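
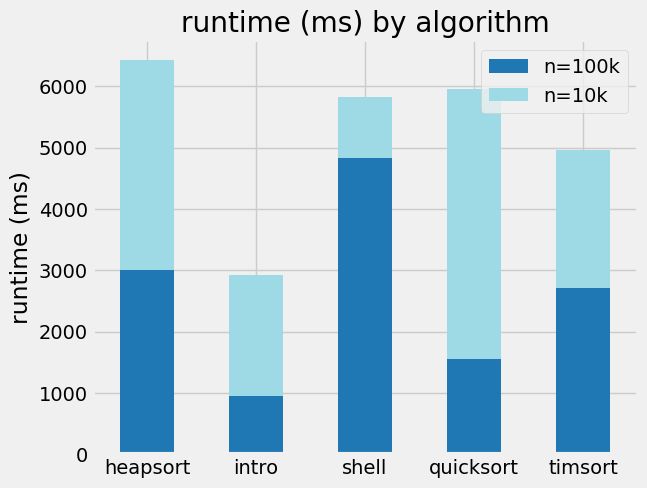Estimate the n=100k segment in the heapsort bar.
≈ 3000

n=100k top ≈ 3000, bottom ≈ 0; segment ≈ 3000.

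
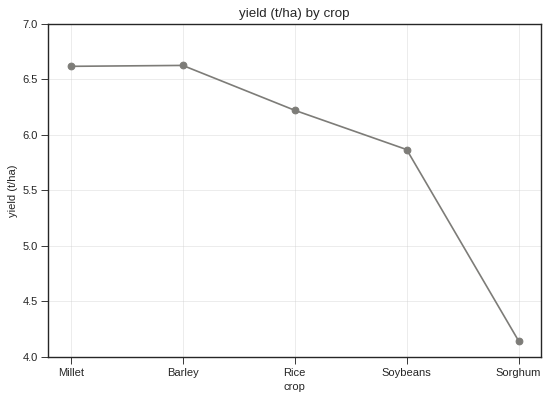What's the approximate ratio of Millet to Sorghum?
Millet ≈ 6.5, Sorghum ≈ 4.0; 6.5/4.0 ≈ 1.62.

≈ 1.62×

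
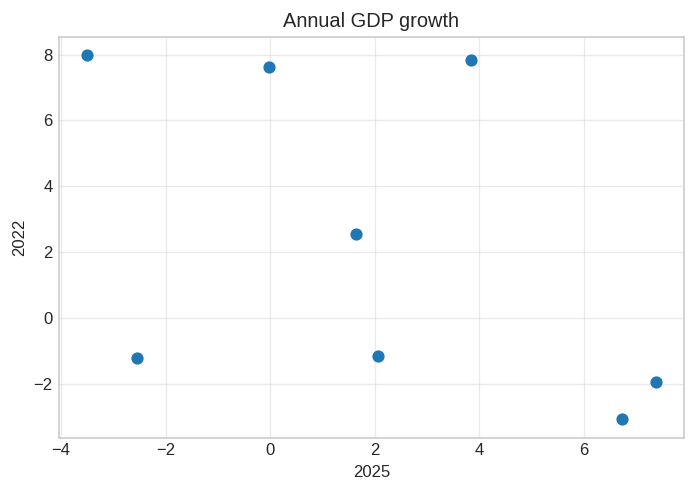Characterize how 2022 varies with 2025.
negative, moderate

Points are negatively correlated; moderate (|r| ≈ 0.5).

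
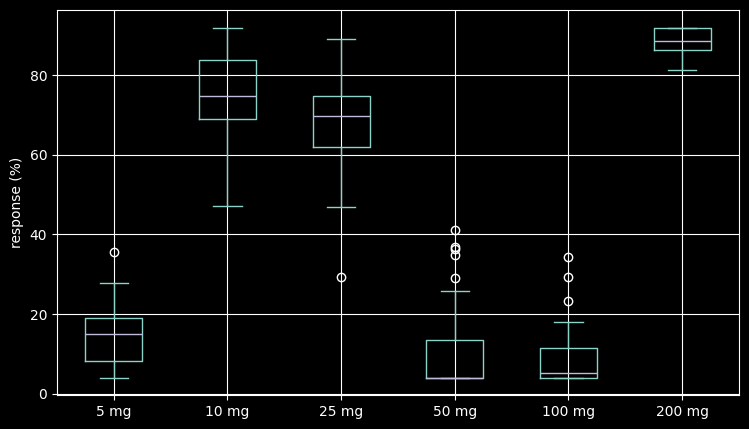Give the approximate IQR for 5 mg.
≈ 10

Q3 ≈ 20, Q1 ≈ 10; IQR ≈ 10.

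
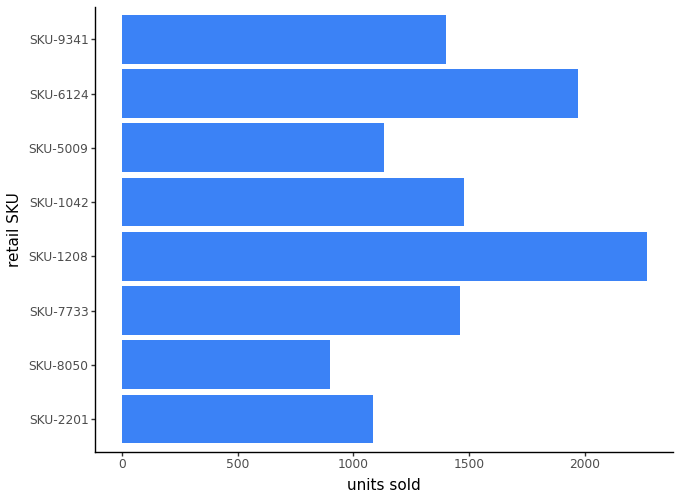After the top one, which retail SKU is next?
SKU-6124

Top 3: SKU-1208 ≈ 2200, SKU-6124 ≈ 2000, SKU-1042 ≈ 1400.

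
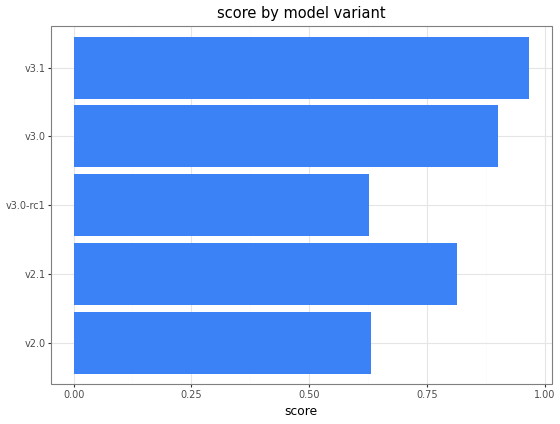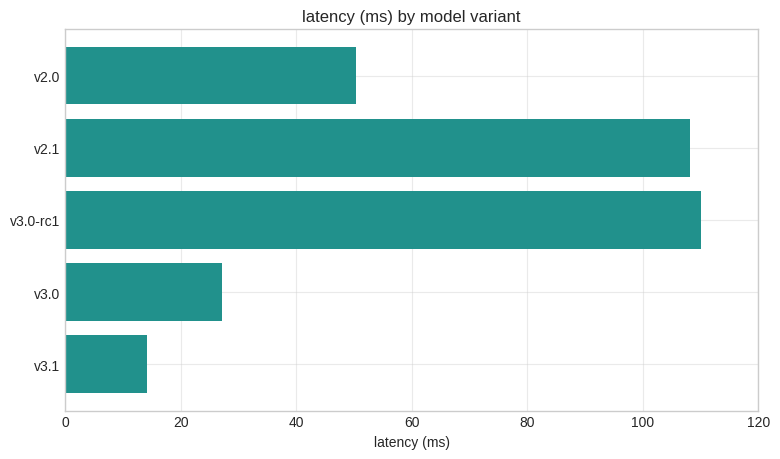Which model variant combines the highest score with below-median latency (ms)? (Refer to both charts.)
Chart 2 median latency (ms) ≈ 60; below-median model variants: v3.0, v3.1. Among those, v3.1 has the highest score (≈ 1).

v3.1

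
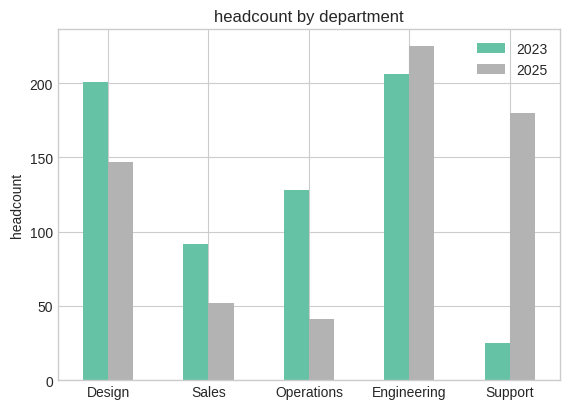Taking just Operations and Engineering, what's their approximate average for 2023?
≈ 160

(120 + 200) / 2 ≈ 160.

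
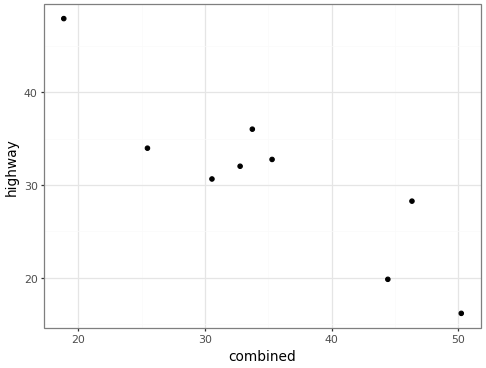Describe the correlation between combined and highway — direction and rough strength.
Points are negatively correlated; strong (|r| ≈ 0.9).

negative, strong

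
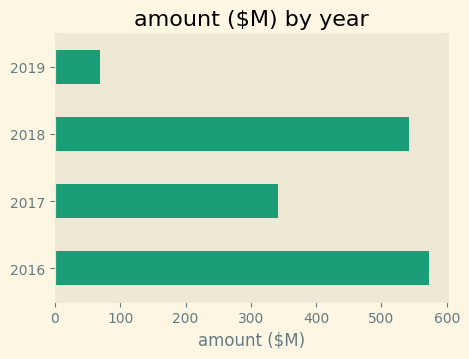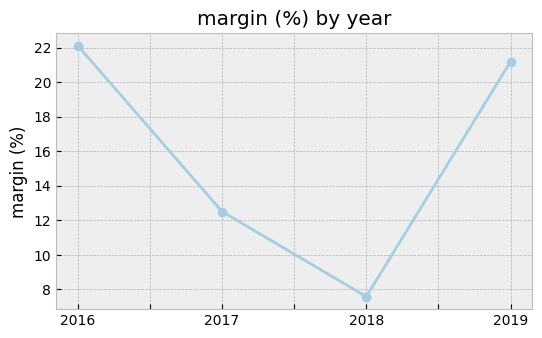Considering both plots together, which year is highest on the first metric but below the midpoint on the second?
Chart 2 median margin (%) ≈ 15; below-median years: 2017, 2018. Among those, 2018 has the highest amount ($M) (≈ 500).

2018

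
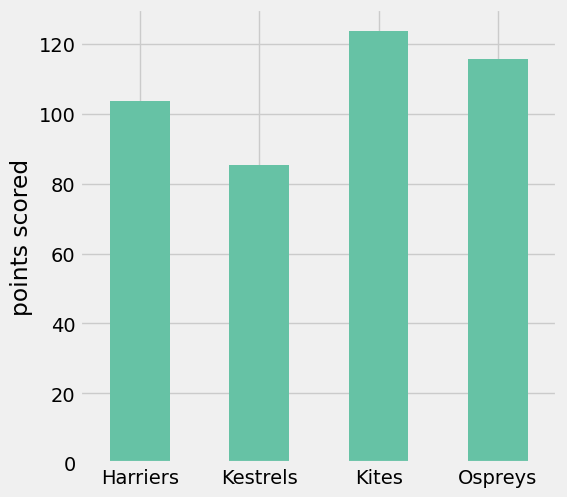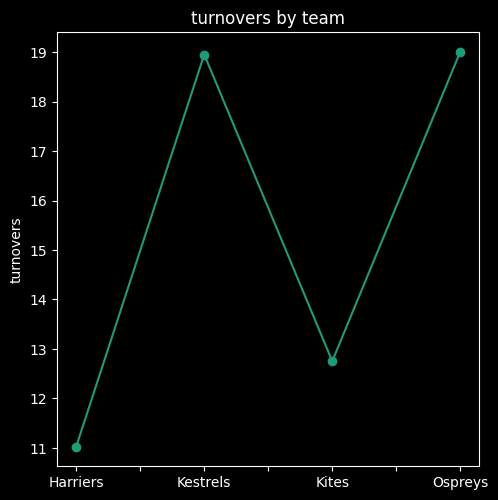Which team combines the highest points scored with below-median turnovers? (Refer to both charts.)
Chart 2 median turnovers ≈ 16; below-median teams: Harriers, Kites. Among those, Kites has the highest points scored (≈ 120).

Kites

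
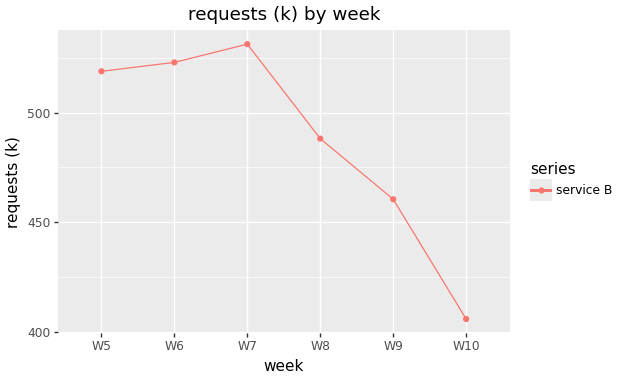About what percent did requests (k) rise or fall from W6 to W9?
≈ -11.5%

W6 ≈ 520, W9 ≈ 460; (460 − 520) / 520 ≈ -11.5%.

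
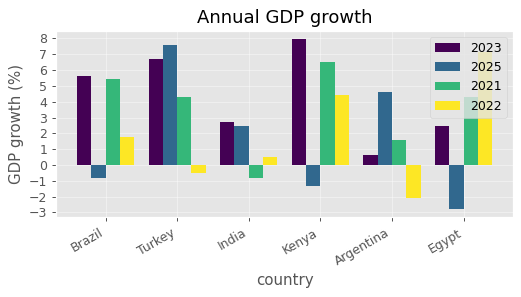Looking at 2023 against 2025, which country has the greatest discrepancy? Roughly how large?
Kenya, ≈ 9 %

Kenya: 2023 ≈ 8, 2025 ≈ -1 → gap ≈ 9. Next-largest (Brazil) is only ≈ 7.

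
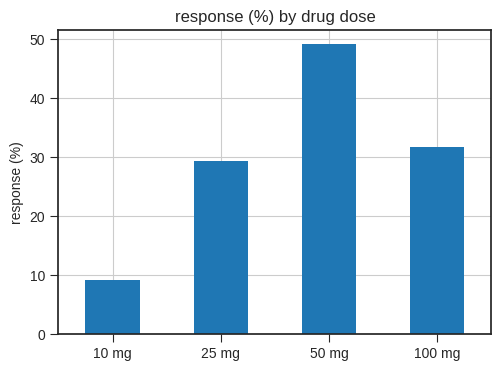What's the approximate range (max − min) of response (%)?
Max 50 mg ≈ 50, min 10 mg ≈ 10; range ≈ 40.

≈ 40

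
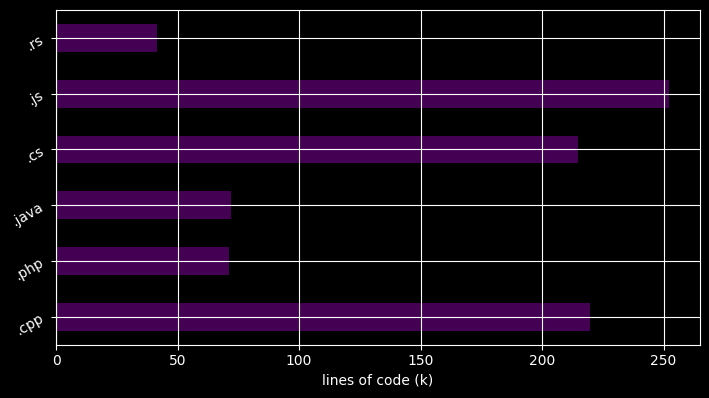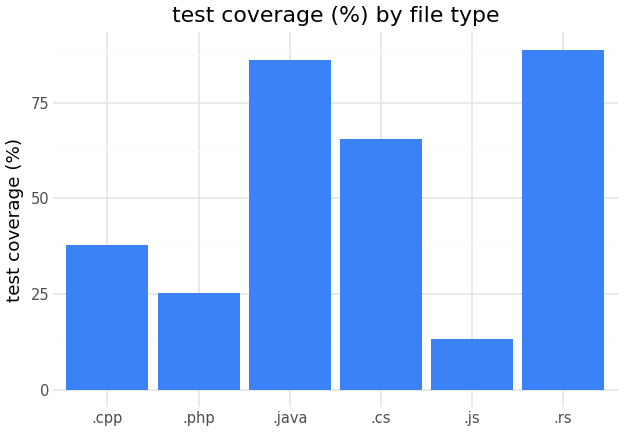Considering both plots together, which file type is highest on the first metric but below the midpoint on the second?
Chart 2 median test coverage (%) ≈ 50; below-median file types: .cpp, .php, .js. Among those, .js has the highest lines of code (k) (≈ 250).

.js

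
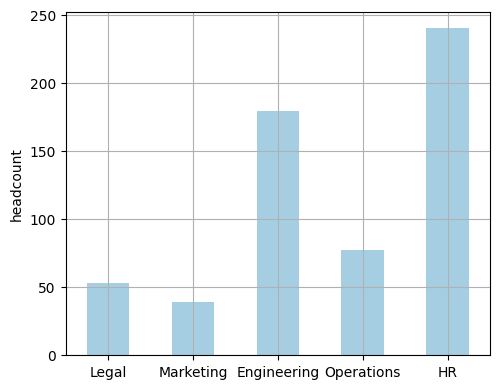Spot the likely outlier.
HR

HR ≈ 240; the rest sit between ≈ 40 and ≈ 180.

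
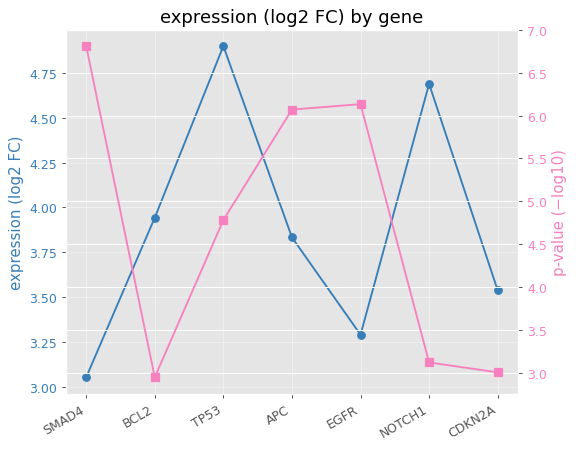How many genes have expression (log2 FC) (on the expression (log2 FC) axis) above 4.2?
Above 4.2: TP53, NOTCH1.

2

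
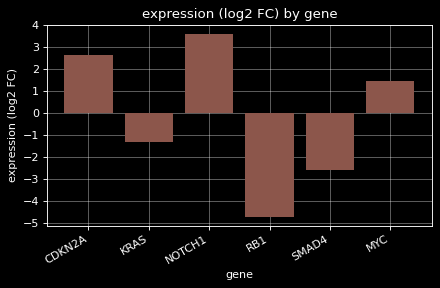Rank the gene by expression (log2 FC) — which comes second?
Top 3: NOTCH1 ≈ 4, CDKN2A ≈ 3, MYC ≈ 1.

CDKN2A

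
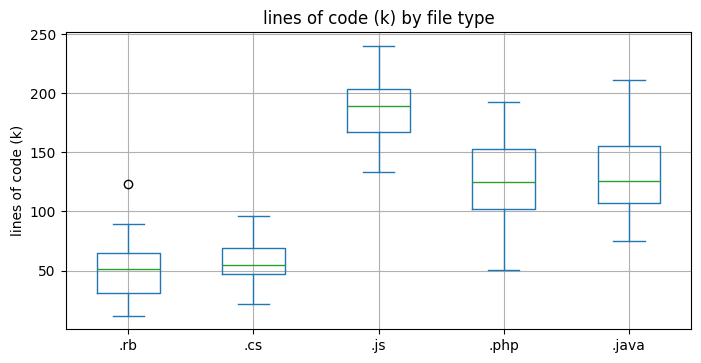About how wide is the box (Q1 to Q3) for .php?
≈ 60

Q3 ≈ 160, Q1 ≈ 100; IQR ≈ 60.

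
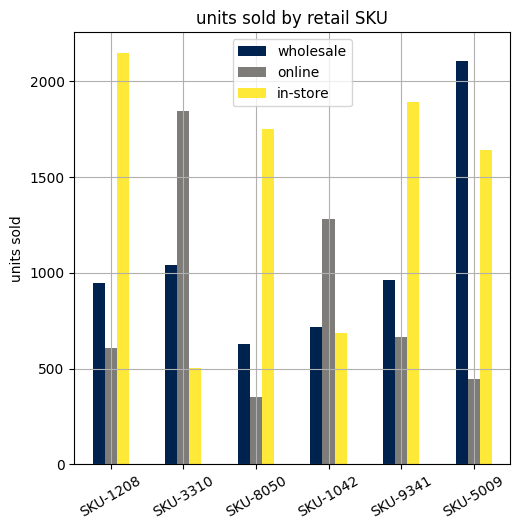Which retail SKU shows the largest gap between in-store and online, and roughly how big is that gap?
SKU-1208: in-store ≈ 2200, online ≈ 600 → gap ≈ 1600. Next-largest (SKU-8050) is only ≈ 1400.

SKU-1208, ≈ 1600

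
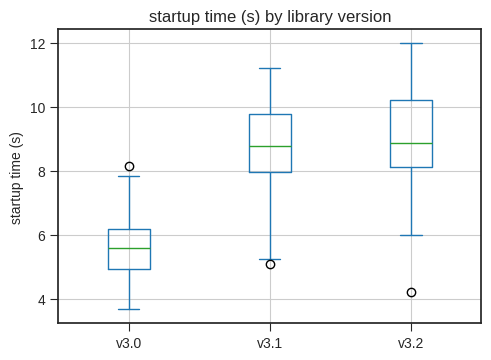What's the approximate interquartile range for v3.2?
≈ 2.0

Q3 ≈ 10.0, Q1 ≈ 8.0; IQR ≈ 2.0.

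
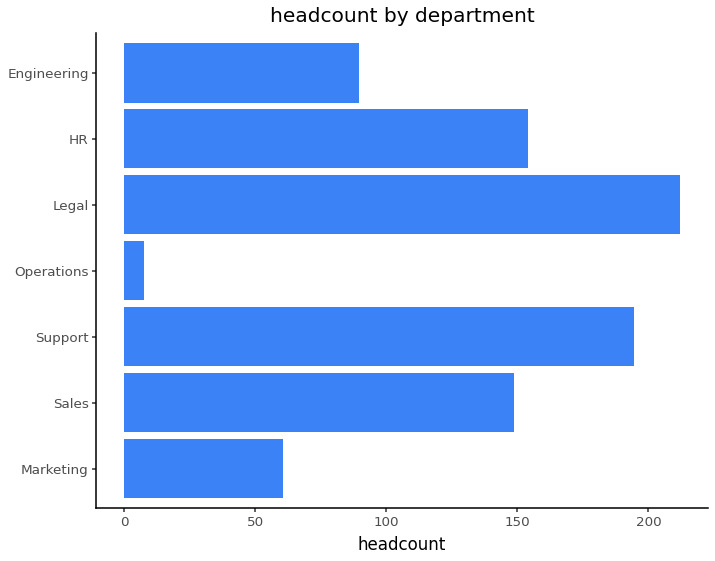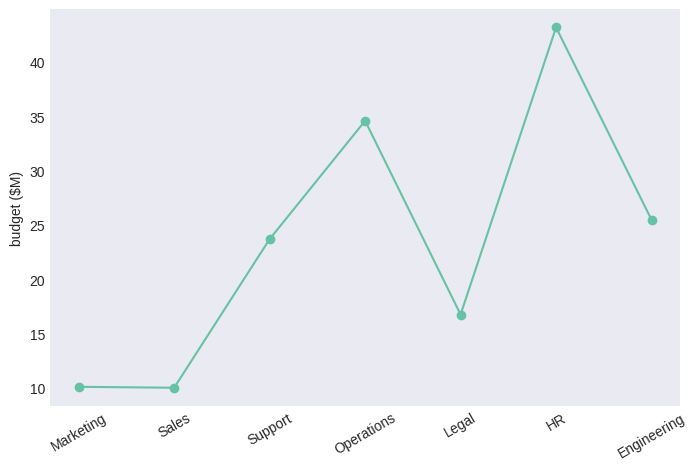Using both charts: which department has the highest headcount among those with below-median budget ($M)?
Legal

Chart 2 median budget ($M) ≈ 25; below-median departments: Marketing, Sales, Legal. Among those, Legal has the highest headcount (≈ 220).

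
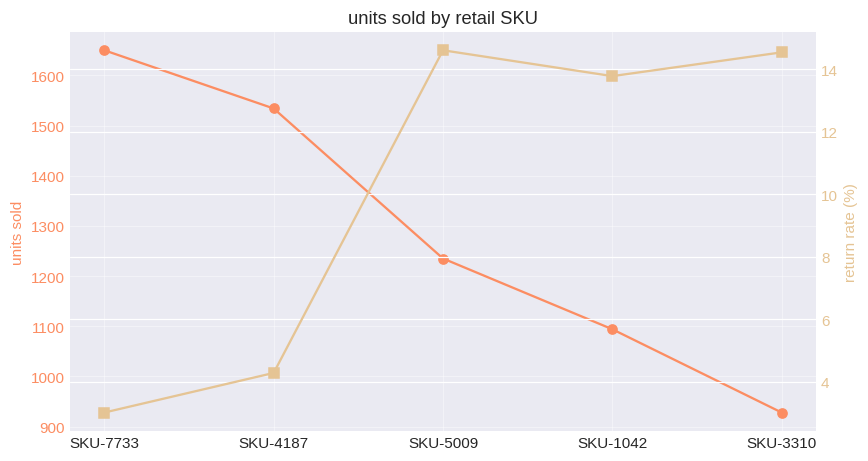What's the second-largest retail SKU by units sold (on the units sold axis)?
Top 3 (on the units sold axis): SKU-7733 ≈ 1600, SKU-4187 ≈ 1500, SKU-5009 ≈ 1200.

SKU-4187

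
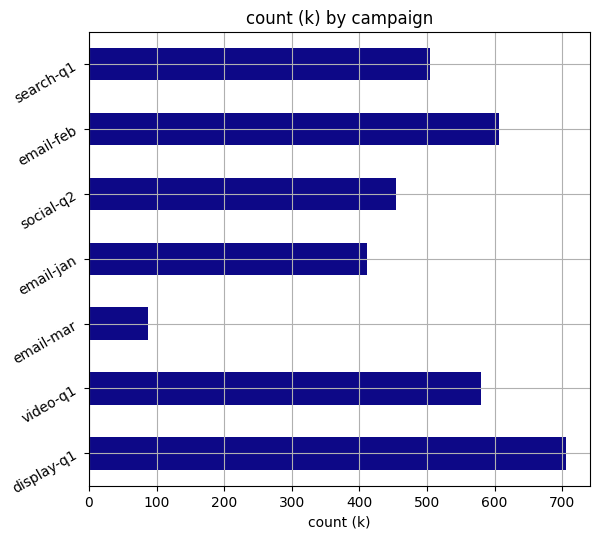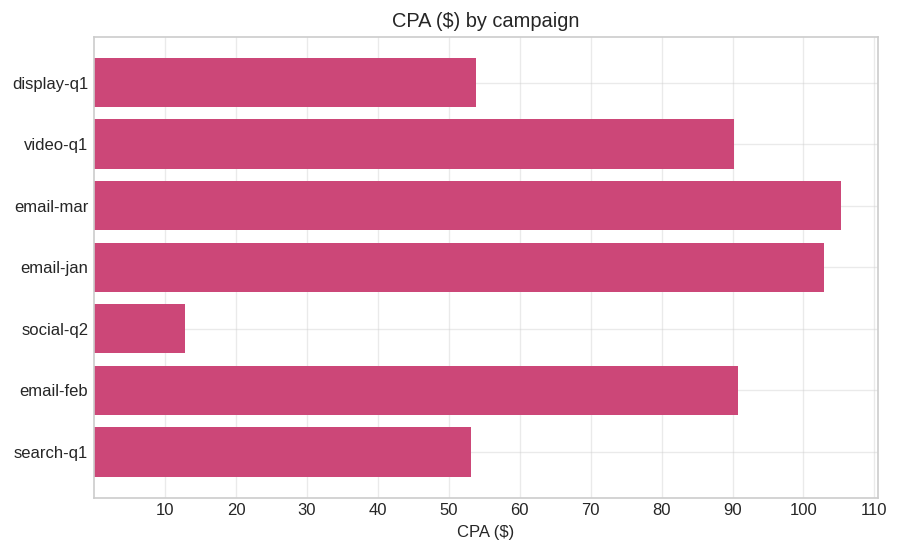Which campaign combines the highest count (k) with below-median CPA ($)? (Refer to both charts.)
Chart 2 median CPA ($) ≈ 90; below-median campaigns: display-q1, social-q2, search-q1. Among those, display-q1 has the highest count (k) (≈ 700).

display-q1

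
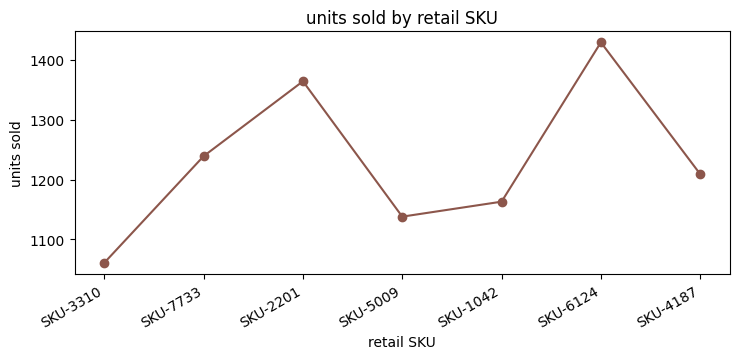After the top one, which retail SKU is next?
SKU-2201

Top 3: SKU-6124 ≈ 1450, SKU-2201 ≈ 1350, SKU-7733 ≈ 1250.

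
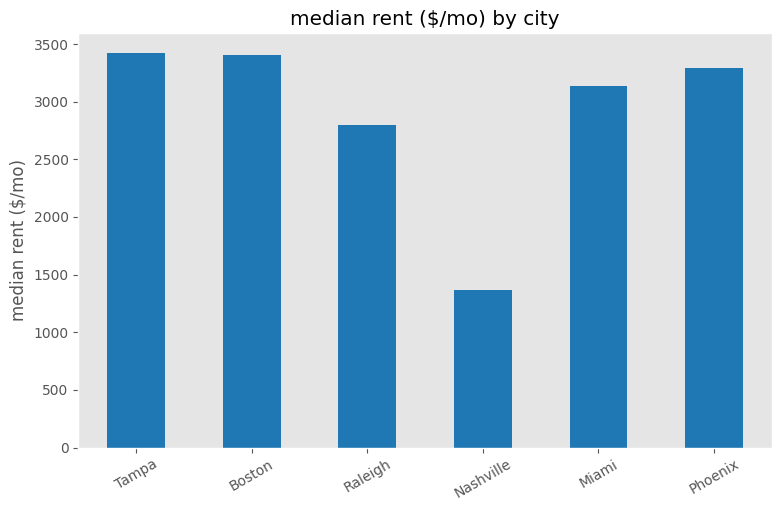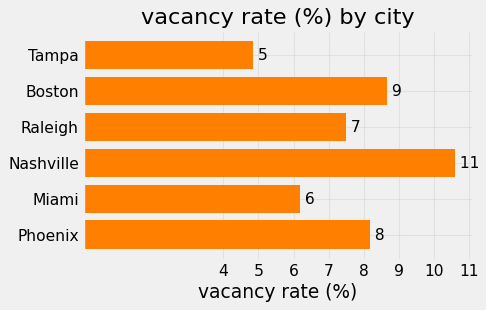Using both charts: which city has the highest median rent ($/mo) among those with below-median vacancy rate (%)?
Chart 2 median vacancy rate (%) ≈ 8; below-median cities: Tampa, Raleigh, Miami. Among those, Tampa has the highest median rent ($/mo) (≈ 3500).

Tampa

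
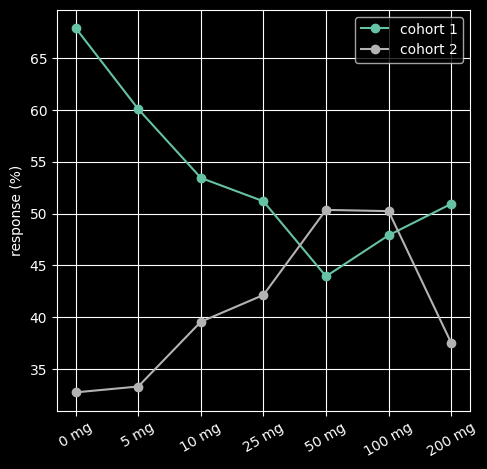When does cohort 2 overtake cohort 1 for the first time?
50 mg

25 mg: cohort 2 ≈ 40 vs cohort 1 ≈ 50 (not yet); 50 mg: cohort 2 ≈ 50 vs cohort 1 ≈ 45 (first crossover).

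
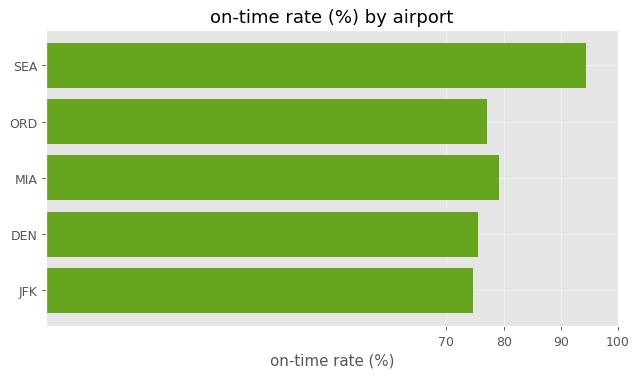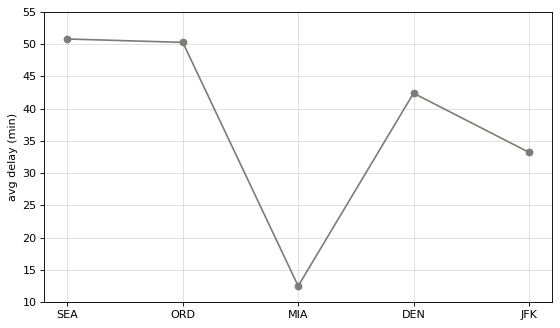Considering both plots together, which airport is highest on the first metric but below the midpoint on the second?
Chart 2 median avg delay (min) ≈ 40; below-median airports: MIA, JFK. Among those, MIA has the highest on-time rate (%) (≈ 80).

MIA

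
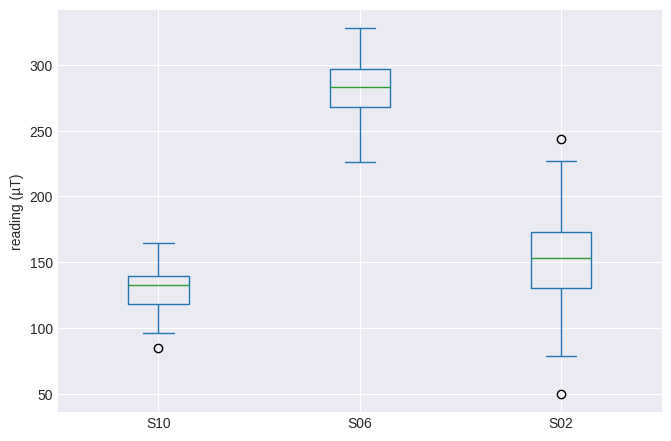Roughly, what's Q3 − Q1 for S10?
≈ 20

Q3 ≈ 140, Q1 ≈ 120; IQR ≈ 20.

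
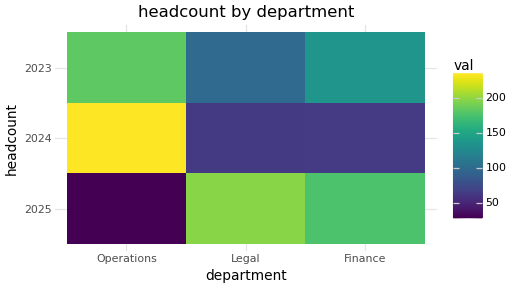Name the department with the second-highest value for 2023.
Top 3 for 2023: Operations ≈ 180, Finance ≈ 140, Legal ≈ 100.

Finance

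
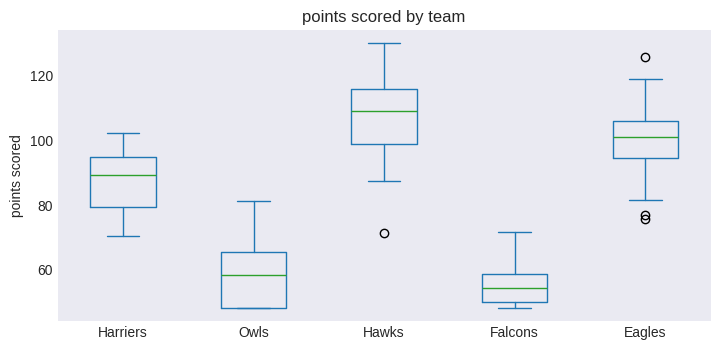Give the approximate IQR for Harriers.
Q3 ≈ 95, Q1 ≈ 80; IQR ≈ 15.

≈ 15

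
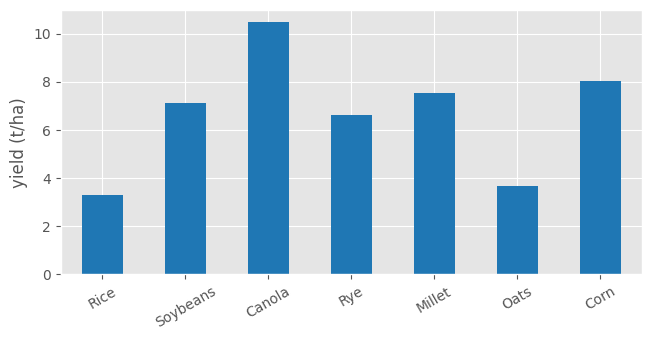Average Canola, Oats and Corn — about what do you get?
≈ 7

(10 + 4 + 8) / 3 ≈ 7.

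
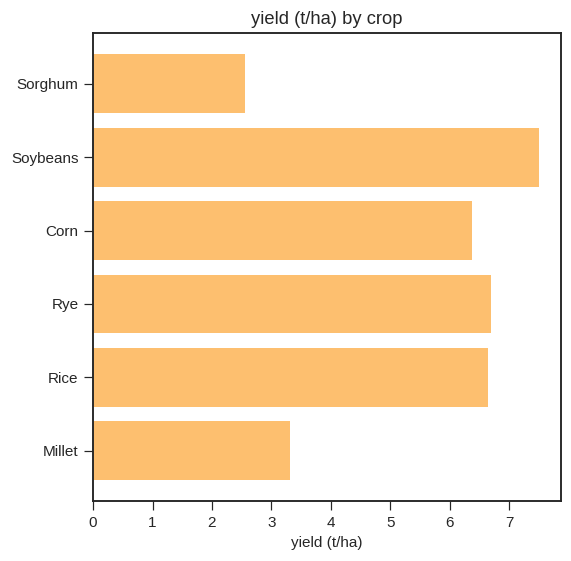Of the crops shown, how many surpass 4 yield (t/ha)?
4

Above 4: Soybeans, Corn, Rye, Rice.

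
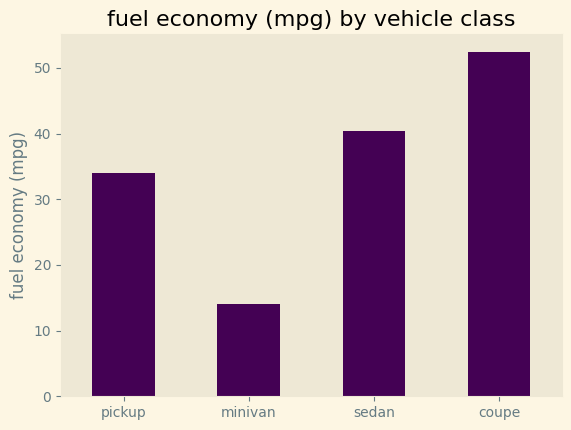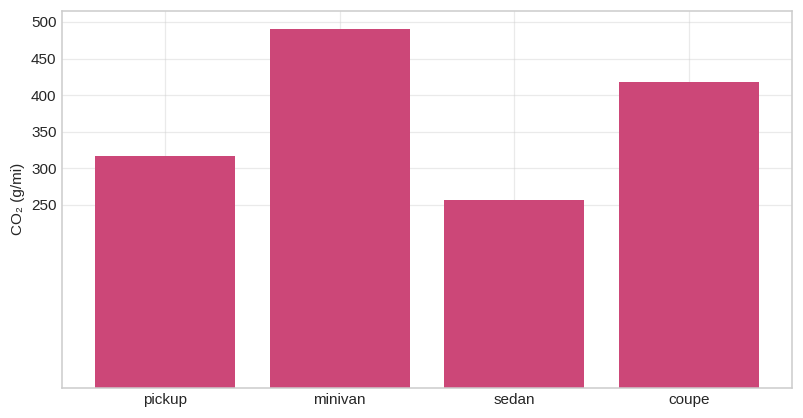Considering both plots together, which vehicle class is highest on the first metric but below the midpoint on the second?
sedan

Chart 2 median CO₂ (g/mi) ≈ 350; below-median vehicle classes: pickup, sedan. Among those, sedan has the highest fuel economy (mpg) (≈ 40).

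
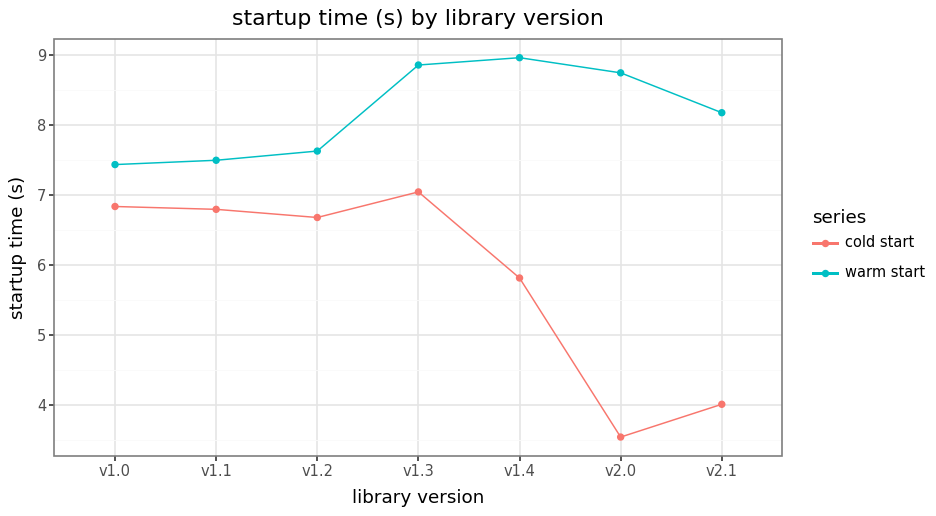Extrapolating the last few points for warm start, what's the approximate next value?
Last three: 9.0, 8.5, 8.0 → slope ≈ -0.5/step → next ≈ 7.5.

≈ 7.5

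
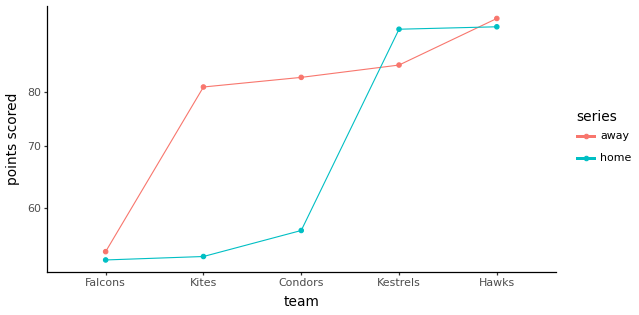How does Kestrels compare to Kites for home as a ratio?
Kestrels ≈ 95, Kites ≈ 55; 95/55 ≈ 1.73.

≈ 1.73×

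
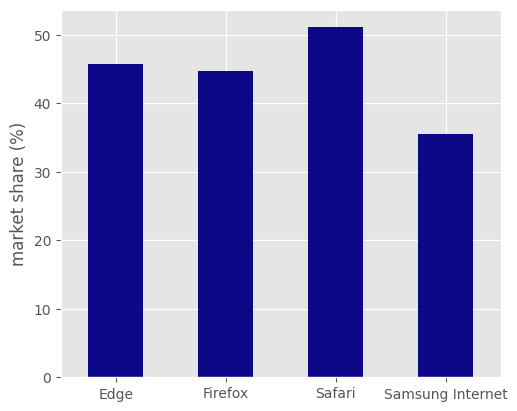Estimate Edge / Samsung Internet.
≈ 1.29×

Edge ≈ 45, Samsung Internet ≈ 35; 45/35 ≈ 1.29.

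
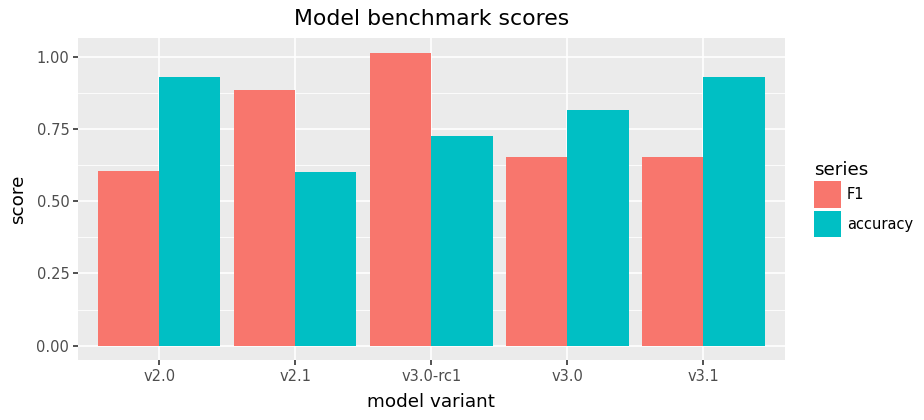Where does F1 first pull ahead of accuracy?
v2.1

v2.0: F1 ≈ 0.6 vs accuracy ≈ 0.9 (not yet); v2.1: F1 ≈ 0.9 vs accuracy ≈ 0.6 (first crossover).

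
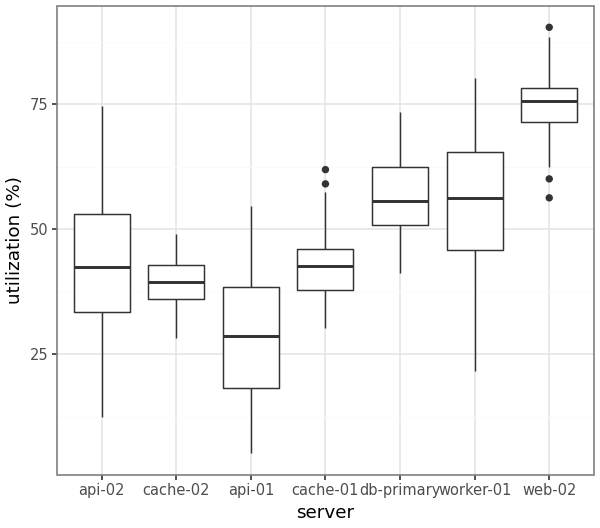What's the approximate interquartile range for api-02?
Q3 ≈ 55, Q1 ≈ 35; IQR ≈ 20.

≈ 20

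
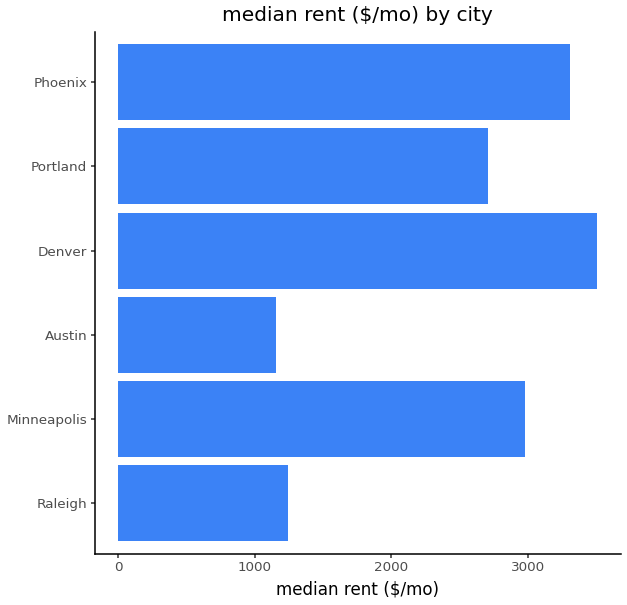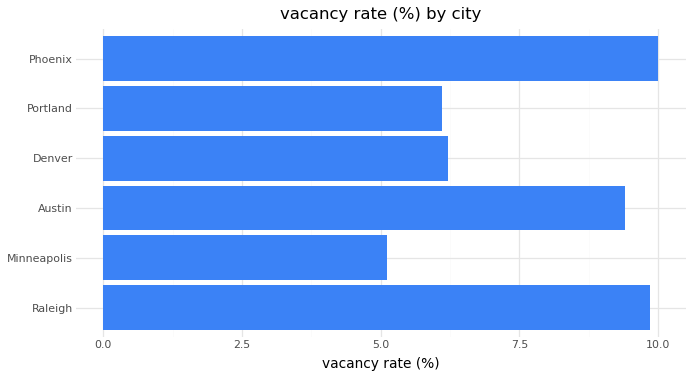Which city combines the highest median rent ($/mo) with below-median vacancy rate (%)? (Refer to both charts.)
Chart 2 median vacancy rate (%) ≈ 8; below-median cities: Minneapolis, Denver, Portland. Among those, Denver has the highest median rent ($/mo) (≈ 3500).

Denver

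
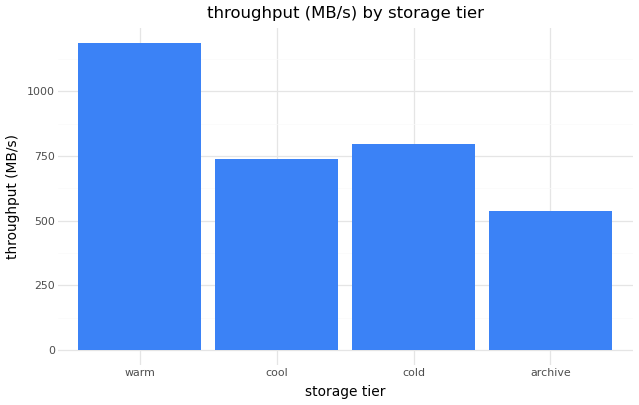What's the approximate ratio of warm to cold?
≈ 1.5×

warm ≈ 1200, cold ≈ 800; 1200/800 ≈ 1.5.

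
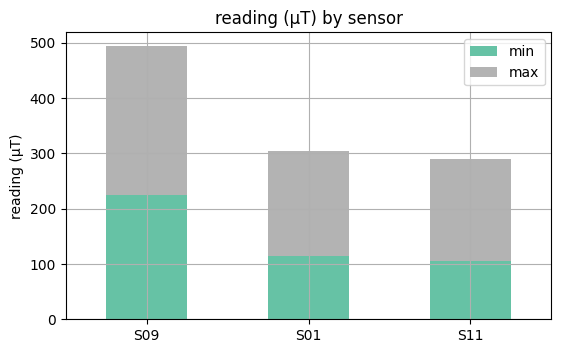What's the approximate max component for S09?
≈ 250

max top ≈ 500, bottom ≈ 250; segment ≈ 250.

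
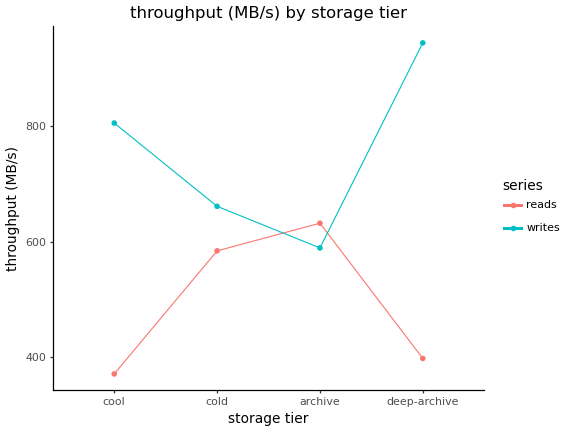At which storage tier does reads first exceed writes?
cold: reads ≈ 600 vs writes ≈ 650 (not yet); archive: reads ≈ 650 vs writes ≈ 600 (first crossover).

archive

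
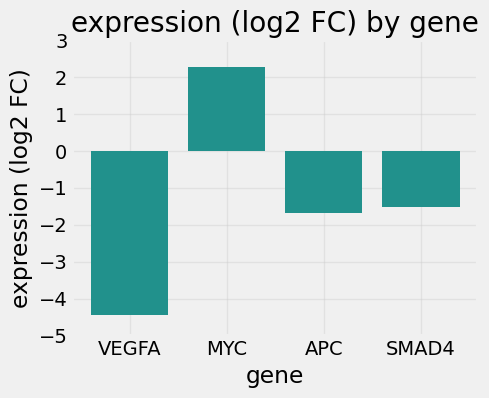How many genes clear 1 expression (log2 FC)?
1

Above 1: MYC.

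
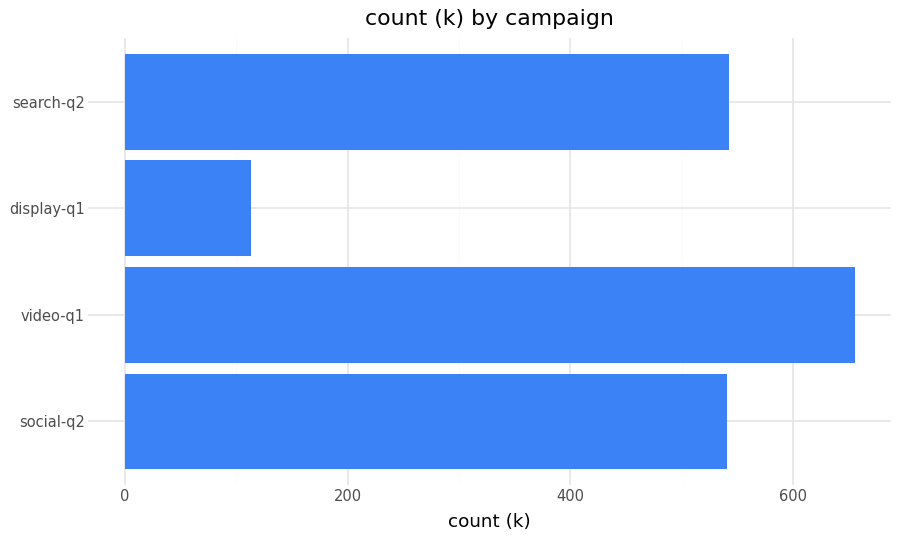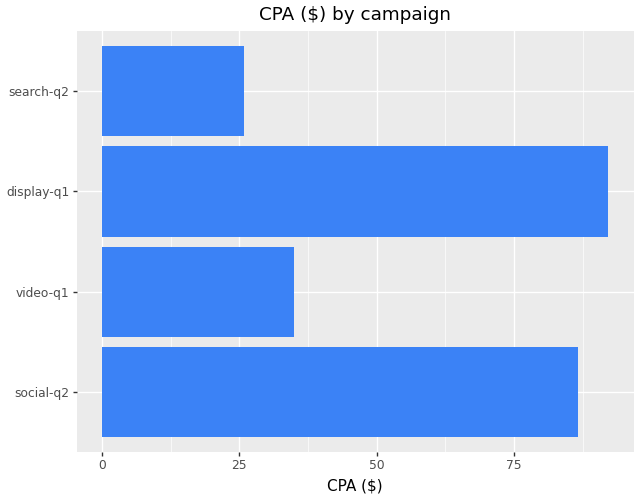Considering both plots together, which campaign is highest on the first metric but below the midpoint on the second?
Chart 2 median CPA ($) ≈ 60; below-median campaigns: video-q1, search-q2. Among those, video-q1 has the highest count (k) (≈ 700).

video-q1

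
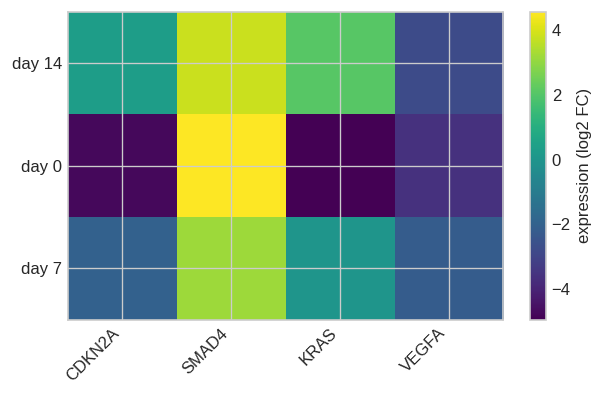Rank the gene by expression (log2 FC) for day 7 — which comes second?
Top 3 for day 7: SMAD4 ≈ 3, KRAS ≈ 0, CDKN2A ≈ -2.

KRAS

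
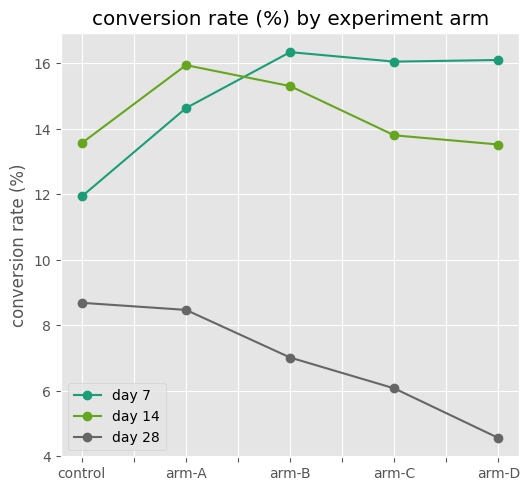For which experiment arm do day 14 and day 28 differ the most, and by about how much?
arm-D: day 14 ≈ 14, day 28 ≈ 5 → gap ≈ 9. Next-largest (arm-B) is only ≈ 8.

arm-D, ≈ 9 %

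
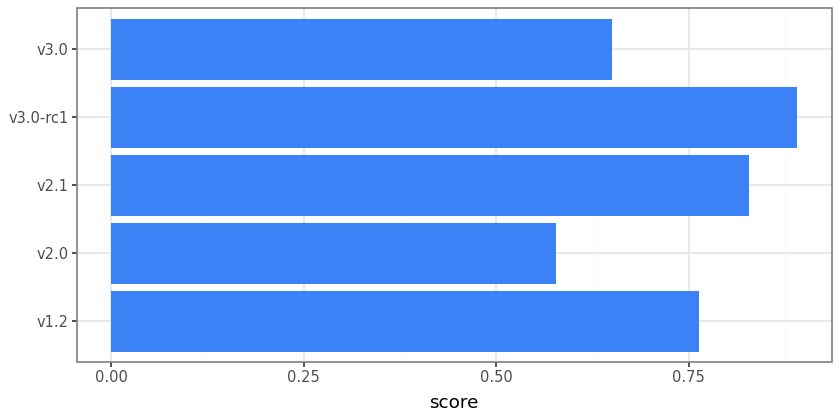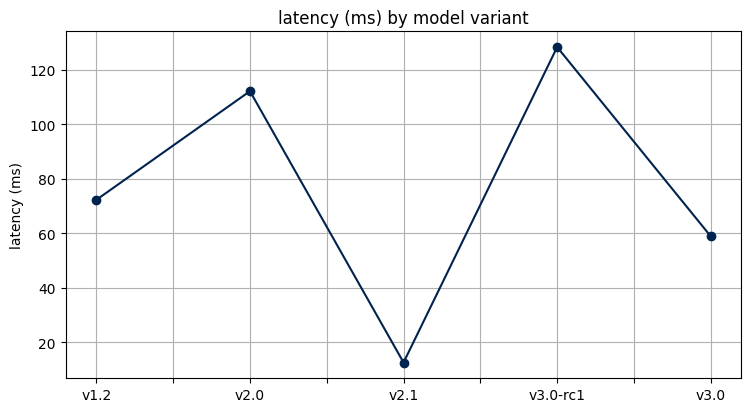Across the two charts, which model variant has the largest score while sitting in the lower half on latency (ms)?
v2.1

Chart 2 median latency (ms) ≈ 80; below-median model variants: v2.1, v3.0. Among those, v2.1 has the highest score (≈ 0.8).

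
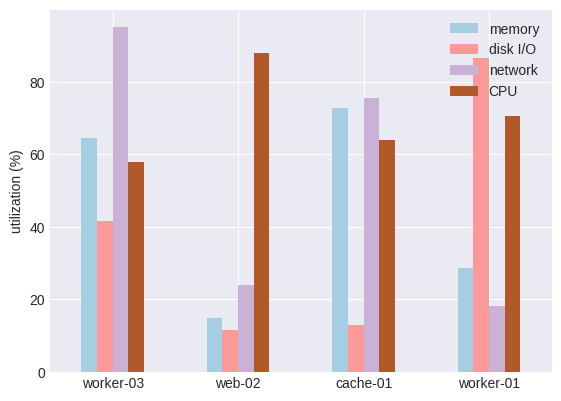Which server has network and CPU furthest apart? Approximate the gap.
web-02: network ≈ 20, CPU ≈ 90 → gap ≈ 70. Next-largest (worker-01) is only ≈ 50.

web-02, ≈ 70 %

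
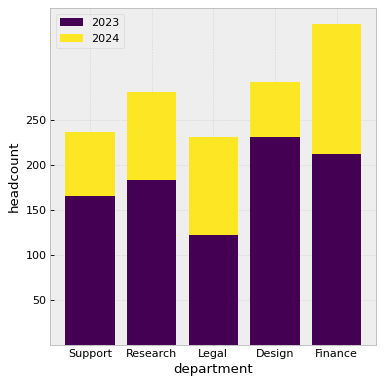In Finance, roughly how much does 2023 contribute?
2023 top ≈ 200, bottom ≈ 0; segment ≈ 200.

≈ 200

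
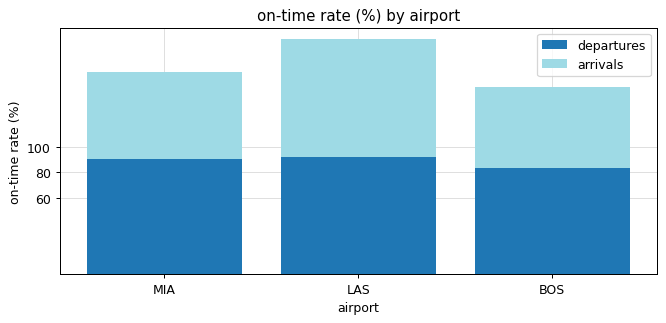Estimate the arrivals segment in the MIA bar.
≈ 60

arrivals top ≈ 160, bottom ≈ 100; segment ≈ 60.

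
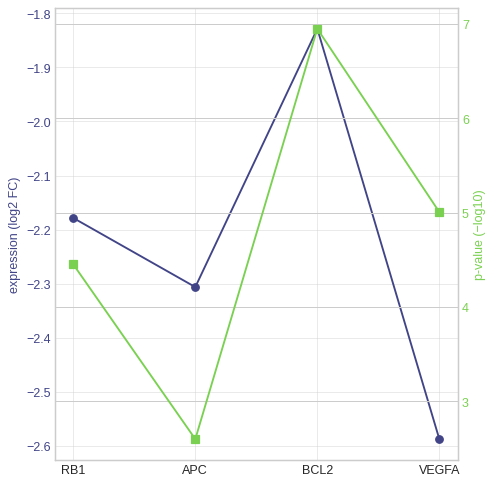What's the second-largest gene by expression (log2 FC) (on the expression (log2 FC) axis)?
RB1

Top 3 (on the expression (log2 FC) axis): BCL2 ≈ -1.8, RB1 ≈ -2.2, APC ≈ -2.3.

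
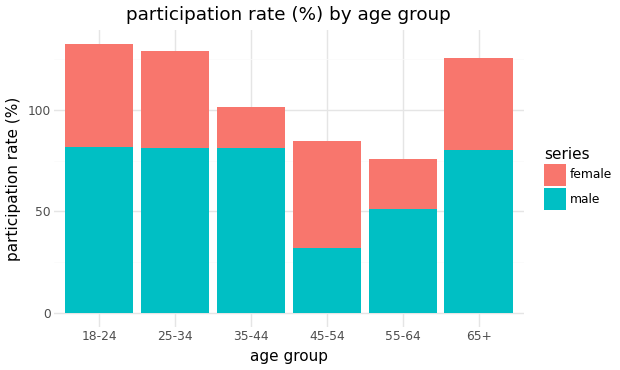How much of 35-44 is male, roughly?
≈ 80

male top ≈ 80, bottom ≈ 0; segment ≈ 80.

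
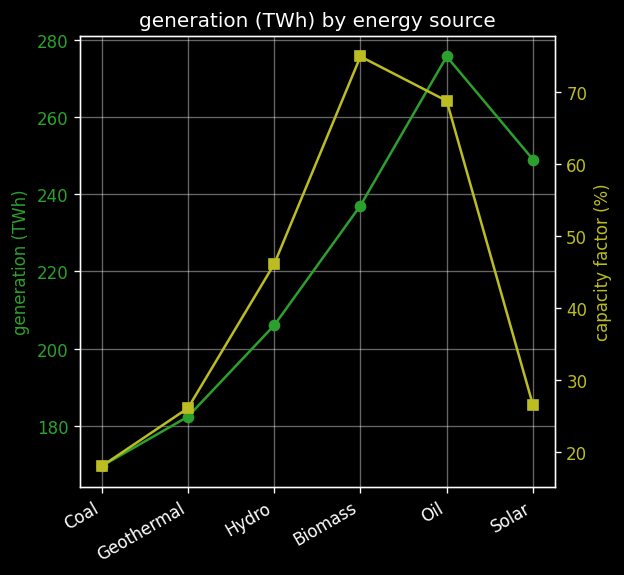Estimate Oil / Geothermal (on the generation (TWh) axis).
Oil ≈ 280, Geothermal ≈ 180; 280/180 ≈ 1.56.

≈ 1.56×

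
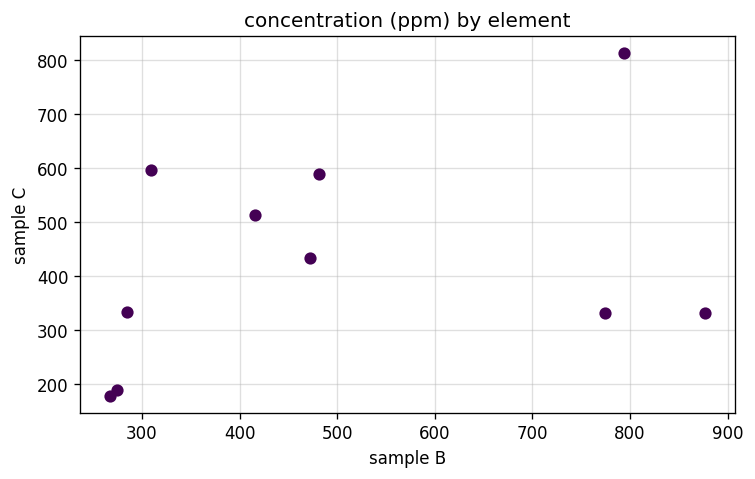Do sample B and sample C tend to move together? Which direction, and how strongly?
positive, weak

Points are positively correlated; weak (|r| ≈ 0.3).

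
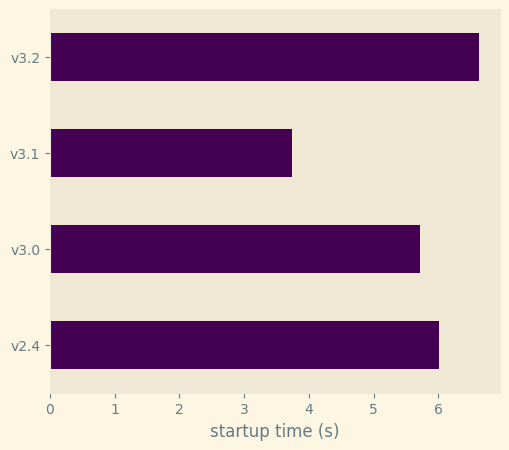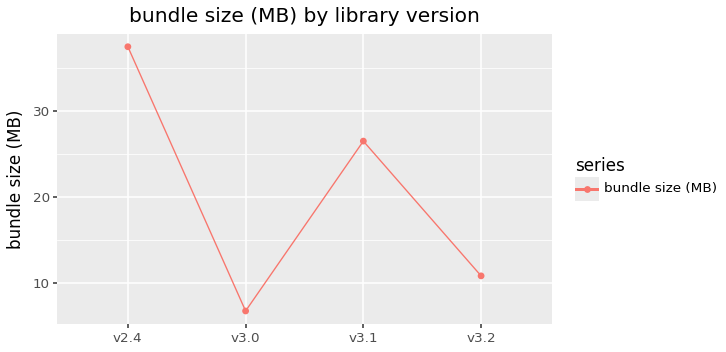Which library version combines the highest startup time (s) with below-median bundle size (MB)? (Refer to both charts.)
v3.2

Chart 2 median bundle size (MB) ≈ 20; below-median library versions: v3.0, v3.2. Among those, v3.2 has the highest startup time (s) (≈ 7).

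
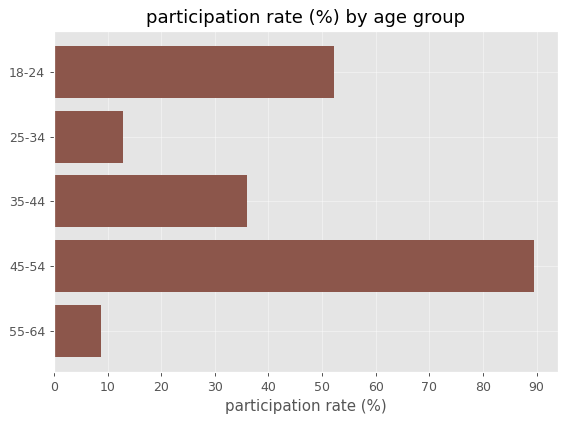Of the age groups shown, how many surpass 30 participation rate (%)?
3

Above 30: 18-24, 35-44, 45-54.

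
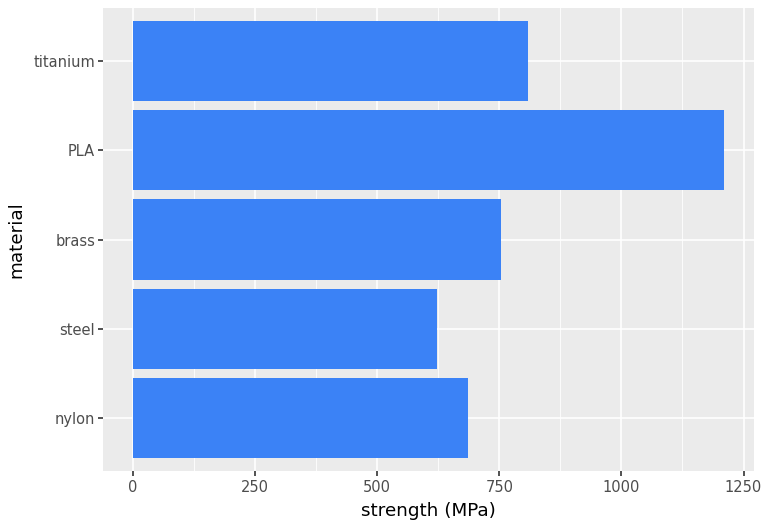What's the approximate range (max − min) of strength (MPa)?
Max PLA ≈ 1200, min steel ≈ 600; range ≈ 600.

≈ 600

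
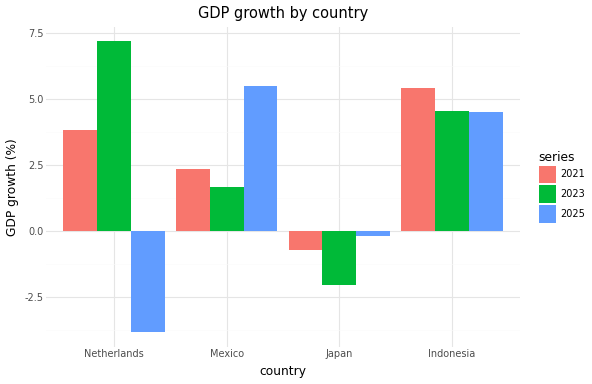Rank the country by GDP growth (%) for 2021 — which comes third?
Top 4 for 2021: Indonesia ≈ 5, Netherlands ≈ 4, Mexico ≈ 2, Japan ≈ -1.

Mexico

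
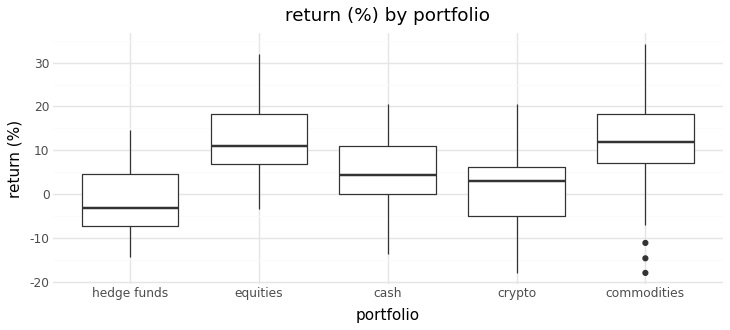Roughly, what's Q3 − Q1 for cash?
≈ 11

Q3 ≈ 11, Q1 ≈ 0; IQR ≈ 11.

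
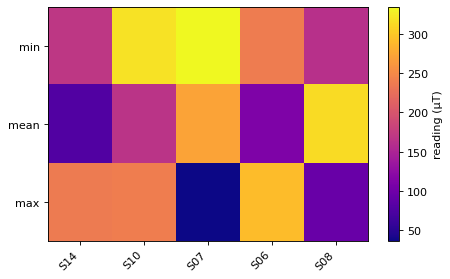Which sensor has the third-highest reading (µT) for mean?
Top 4 for mean: S08 ≈ 325, S07 ≈ 275, S10 ≈ 175, S06 ≈ 100.

S10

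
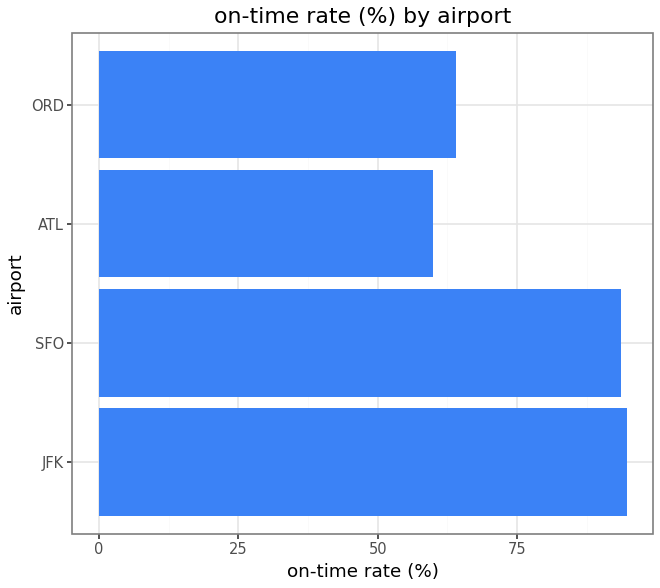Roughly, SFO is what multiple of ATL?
SFO ≈ 90, ATL ≈ 60; 90/60 ≈ 1.5.

≈ 1.5×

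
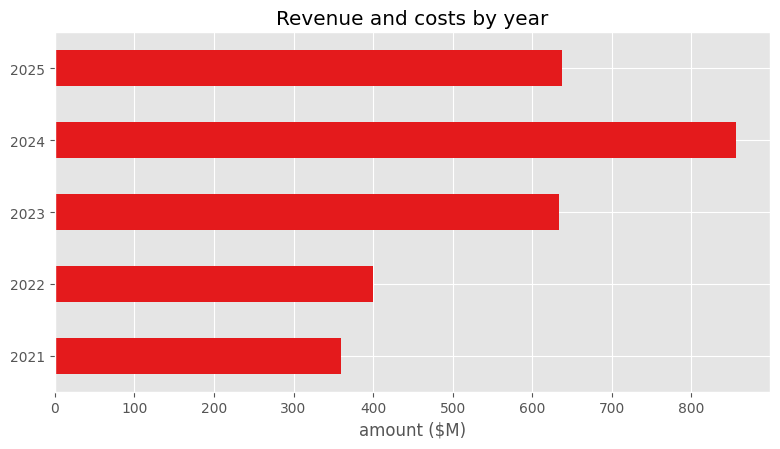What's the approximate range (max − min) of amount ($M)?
Max 2024 ≈ 900, min 2021 ≈ 400; range ≈ 500.

≈ 500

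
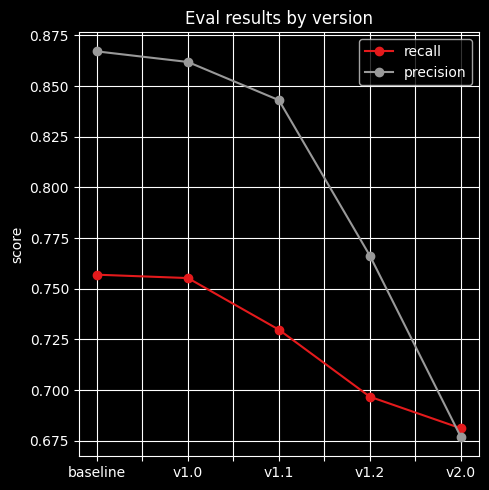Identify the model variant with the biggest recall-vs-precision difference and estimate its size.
v1.1: recall ≈ 0.72, precision ≈ 0.84 → gap ≈ 0.12. Next-largest (baseline) is only ≈ 0.10.

v1.1, ≈ 0.12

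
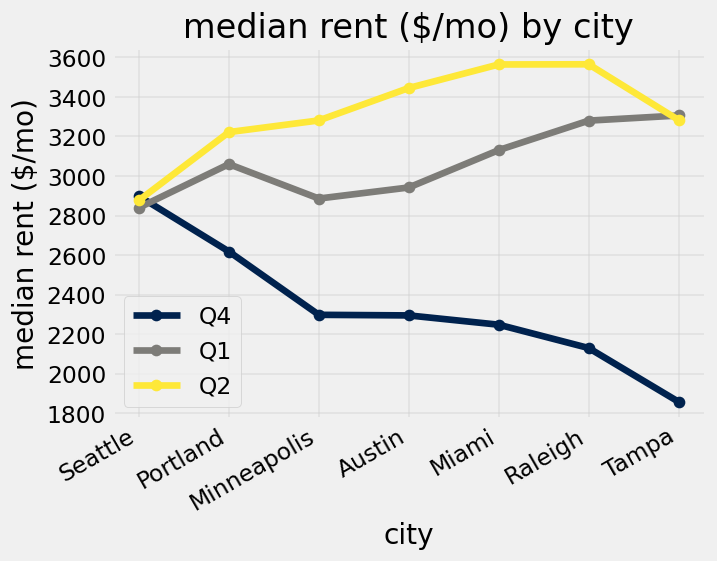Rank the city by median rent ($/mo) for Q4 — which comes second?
Portland

Top 3 for Q4: Seattle ≈ 2800, Portland ≈ 2600, Minneapolis ≈ 2200.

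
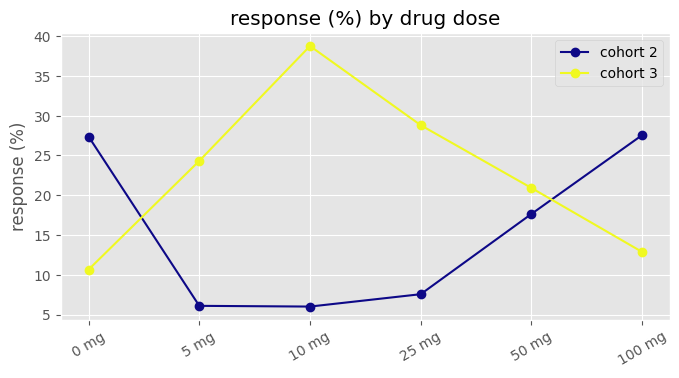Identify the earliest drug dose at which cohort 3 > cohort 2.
0 mg: cohort 3 ≈ 10 vs cohort 2 ≈ 25 (not yet); 5 mg: cohort 3 ≈ 25 vs cohort 2 ≈ 5 (first crossover).

5 mg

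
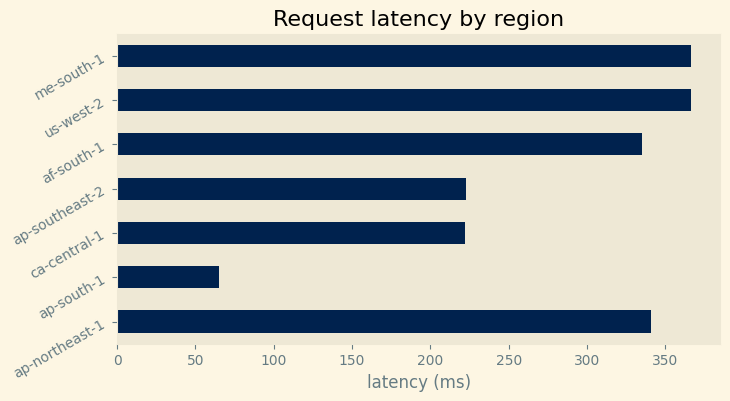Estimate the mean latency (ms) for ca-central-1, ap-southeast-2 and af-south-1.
(200 + 200 + 350) / 3 ≈ 250.

≈ 250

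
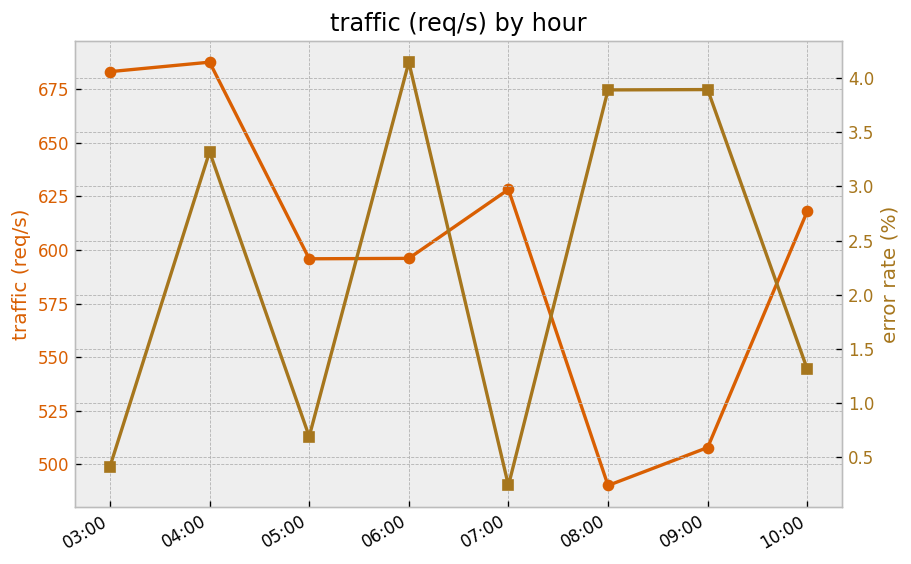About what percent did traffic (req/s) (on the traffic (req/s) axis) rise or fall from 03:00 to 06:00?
03:00 ≈ 680, 06:00 ≈ 600; (600 − 680) / 680 ≈ -11.8%.

≈ -11.8%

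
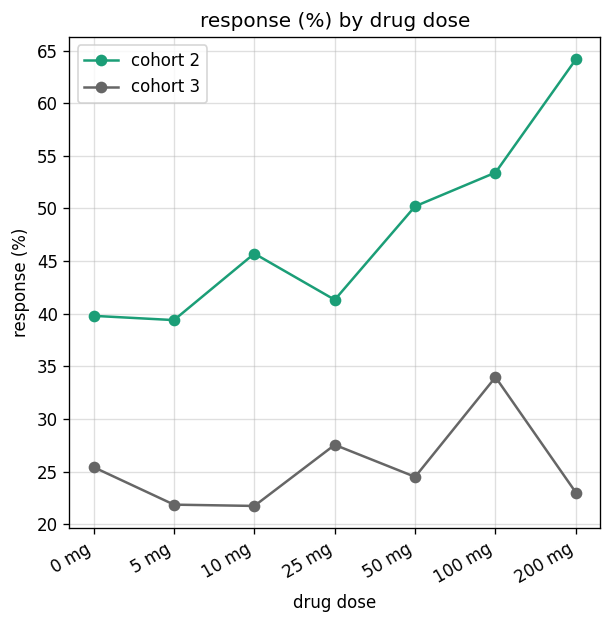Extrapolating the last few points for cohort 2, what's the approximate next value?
≈ 72.5

Last three: 50, 55, 65 → slope ≈ 7.5/step → next ≈ 72.5.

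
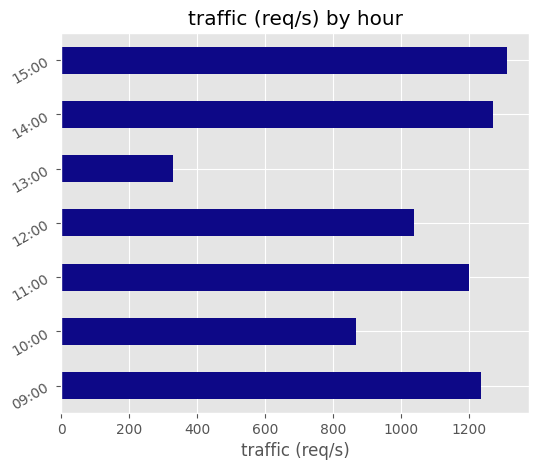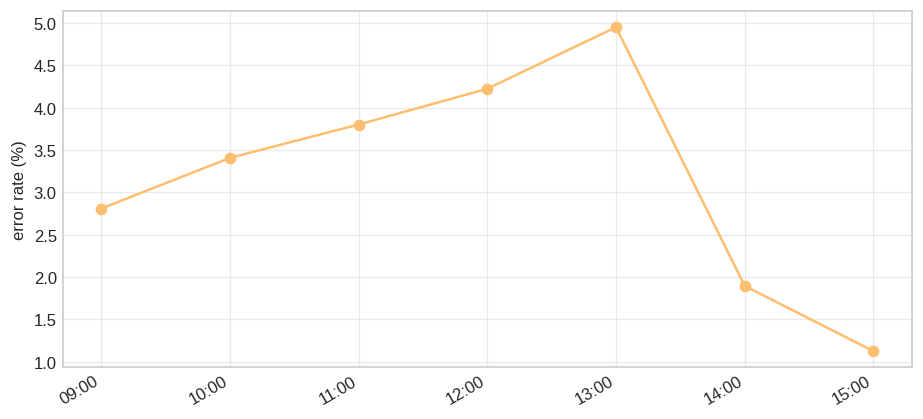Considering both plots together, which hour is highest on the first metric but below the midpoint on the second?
15:00

Chart 2 median error rate (%) ≈ 3.5; below-median hours: 09:00, 14:00, 15:00. Among those, 15:00 has the highest traffic (req/s) (≈ 1400).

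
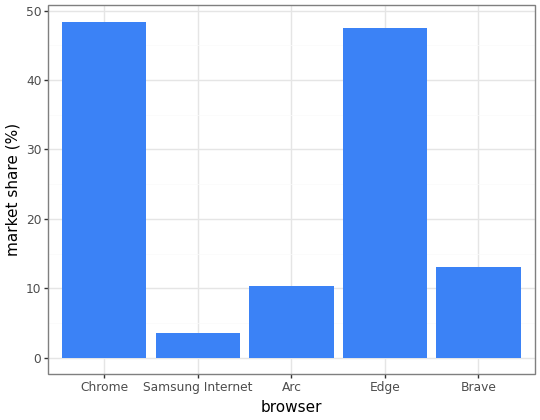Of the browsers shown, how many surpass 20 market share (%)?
2

Above 20: Chrome, Edge.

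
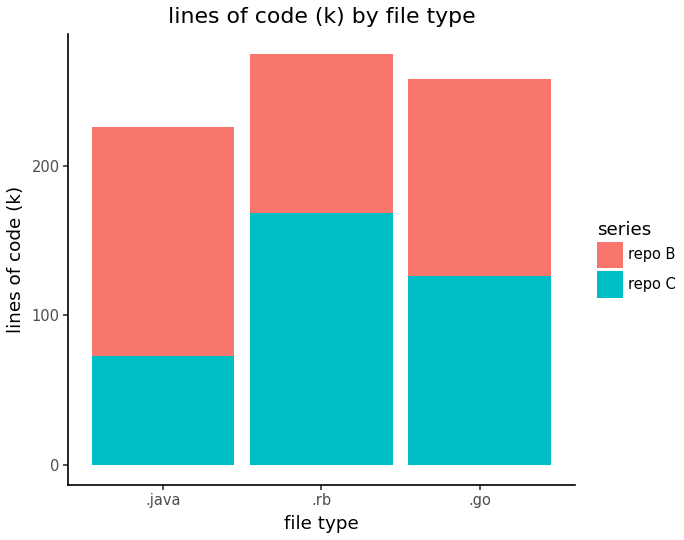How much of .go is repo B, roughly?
≈ 125

repo B top ≈ 250, bottom ≈ 125; segment ≈ 125.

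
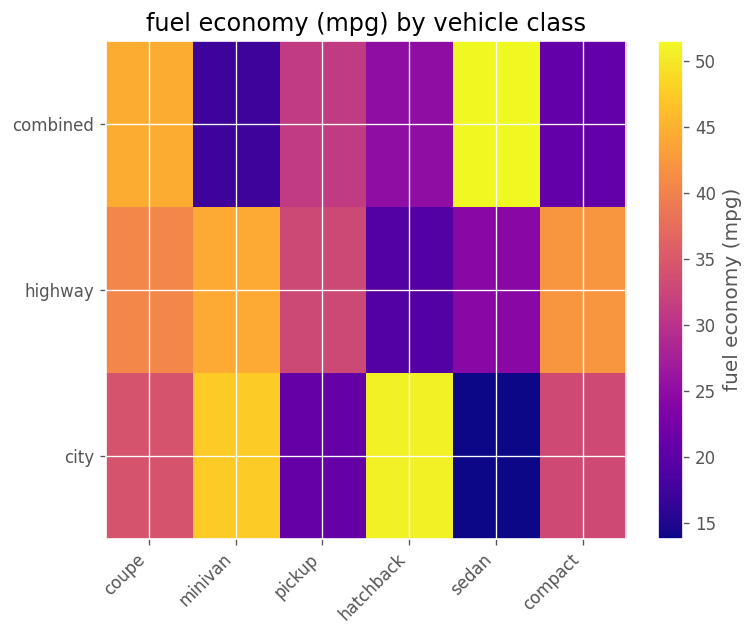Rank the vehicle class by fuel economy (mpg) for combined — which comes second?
coupe

Top 3 for combined: sedan ≈ 50, coupe ≈ 45, pickup ≈ 30.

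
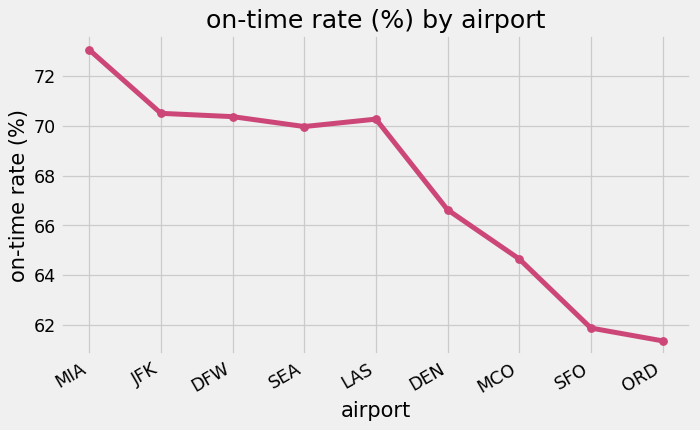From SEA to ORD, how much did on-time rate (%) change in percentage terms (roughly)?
SEA ≈ 70, ORD ≈ 61; (61 − 70) / 70 ≈ -12.9%.

≈ -12.9%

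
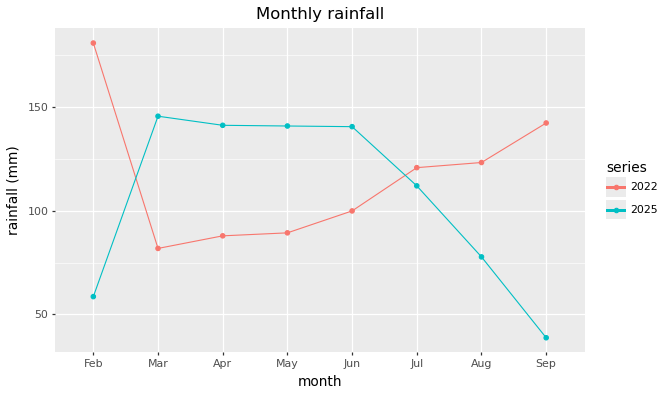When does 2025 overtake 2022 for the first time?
Feb: 2025 ≈ 60 vs 2022 ≈ 180 (not yet); Mar: 2025 ≈ 140 vs 2022 ≈ 80 (first crossover).

Mar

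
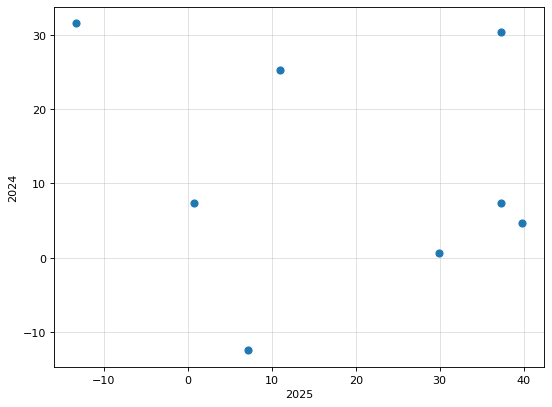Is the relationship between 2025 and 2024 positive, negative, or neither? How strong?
no clear correlation

Points are roughly uncorrelated; weak (|r| ≈ 0.2).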